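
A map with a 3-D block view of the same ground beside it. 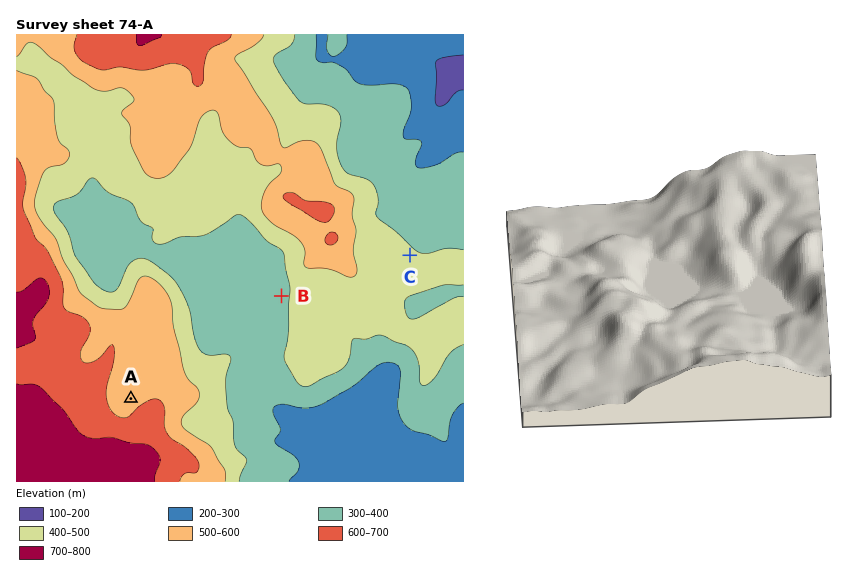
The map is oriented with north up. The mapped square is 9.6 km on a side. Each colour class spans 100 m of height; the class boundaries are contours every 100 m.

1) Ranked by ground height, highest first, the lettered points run A C B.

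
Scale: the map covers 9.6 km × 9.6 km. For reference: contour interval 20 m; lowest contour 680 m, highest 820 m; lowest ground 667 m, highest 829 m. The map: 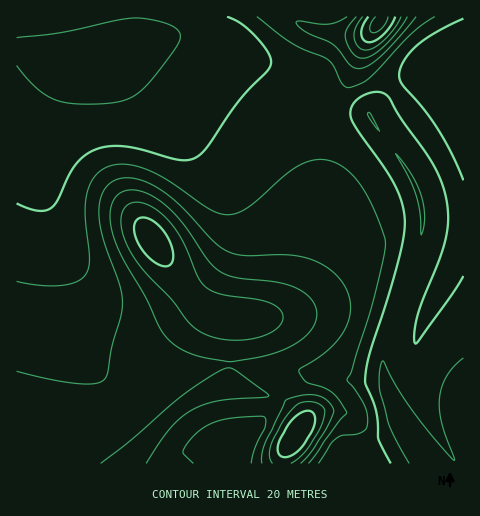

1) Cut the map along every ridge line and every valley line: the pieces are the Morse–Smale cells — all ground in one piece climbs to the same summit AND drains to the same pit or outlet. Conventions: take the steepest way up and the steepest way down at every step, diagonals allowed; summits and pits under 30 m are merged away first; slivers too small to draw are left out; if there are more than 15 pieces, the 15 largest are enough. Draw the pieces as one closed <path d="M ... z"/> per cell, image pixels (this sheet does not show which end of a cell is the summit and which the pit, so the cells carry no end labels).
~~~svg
<path d="M188 37l-52 0-55 15-7 7-16 26-15 37-5 28 1 30 6 28 14 47 9 64 16 36 24 30 2 6-3 14-27 53 0 6 43-1-17-23-1-8 17-32 25-35 41-43 15-10 24 6 35 0 14-4 15-16 9-17 8-24 10-46 16-102-12-7-21-23-6-3-26-10-44-21z"/><path d="M337 108l-4 3-18 118-15 52-9 17-12 13-17 7-35 0-24-6-15 10-41 43-25 35-17 32 1 8 18 24 117 0 10-31 25-28 7-13 19-17 12-2 36 7 35 1-1-28 2-13 32-92 5-27-1-13-12-33-40-60z"/><path d="M463 16l-172 1 4 5 10 4 21 6 37 3 9-3-12 20-8 22-18 34 36 7 40 60 11 27 2 18-2 18-33 92-4 23 0 25 11 38 28 48 41-1z"/><path d="M25 49l-9 0 0 414 62 1 29-59 3-14-2-6-24-30-16-36-9-64-17-61-4-44 5-28 8-23 16-30 7-10 8-7-40 0z"/><path d="M291 16l-274 0-1 32 26 4 32 0 62-15 52 0 16 2 21 6 44 21 29 11 24 25 12 6 18-34 8-22 12-20-9 3-37-3-21-6-10-4z"/><path d="M314 373l-7 0-12 7-12 12-7 13-25 28-9 21 0 10 180-1-27-47-12-36-33 0z"/>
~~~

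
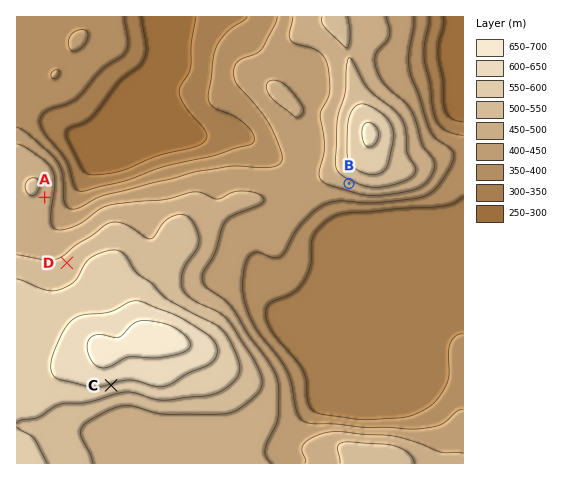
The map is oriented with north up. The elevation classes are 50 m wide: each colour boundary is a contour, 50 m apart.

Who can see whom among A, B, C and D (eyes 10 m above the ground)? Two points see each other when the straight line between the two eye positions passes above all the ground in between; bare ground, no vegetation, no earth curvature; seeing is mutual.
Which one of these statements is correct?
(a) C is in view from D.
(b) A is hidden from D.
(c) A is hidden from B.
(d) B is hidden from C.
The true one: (d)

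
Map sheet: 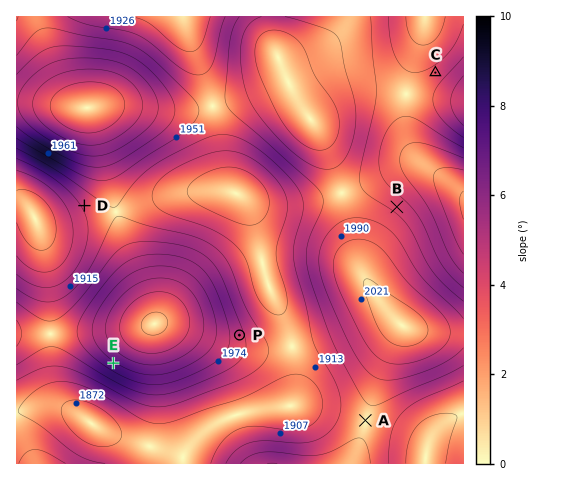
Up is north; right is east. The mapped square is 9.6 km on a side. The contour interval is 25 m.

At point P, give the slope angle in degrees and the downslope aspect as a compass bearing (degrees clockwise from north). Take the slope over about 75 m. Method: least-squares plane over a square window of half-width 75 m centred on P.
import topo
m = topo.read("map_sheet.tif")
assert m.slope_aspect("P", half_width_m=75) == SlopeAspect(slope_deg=5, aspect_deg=78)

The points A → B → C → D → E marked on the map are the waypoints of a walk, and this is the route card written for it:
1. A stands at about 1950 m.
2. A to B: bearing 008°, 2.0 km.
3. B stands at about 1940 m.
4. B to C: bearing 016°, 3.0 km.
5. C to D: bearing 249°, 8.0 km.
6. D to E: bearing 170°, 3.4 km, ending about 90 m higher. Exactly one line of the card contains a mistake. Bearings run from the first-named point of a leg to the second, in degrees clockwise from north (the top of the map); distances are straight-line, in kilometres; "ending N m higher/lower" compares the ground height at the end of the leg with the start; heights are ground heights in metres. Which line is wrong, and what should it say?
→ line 2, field distance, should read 4.6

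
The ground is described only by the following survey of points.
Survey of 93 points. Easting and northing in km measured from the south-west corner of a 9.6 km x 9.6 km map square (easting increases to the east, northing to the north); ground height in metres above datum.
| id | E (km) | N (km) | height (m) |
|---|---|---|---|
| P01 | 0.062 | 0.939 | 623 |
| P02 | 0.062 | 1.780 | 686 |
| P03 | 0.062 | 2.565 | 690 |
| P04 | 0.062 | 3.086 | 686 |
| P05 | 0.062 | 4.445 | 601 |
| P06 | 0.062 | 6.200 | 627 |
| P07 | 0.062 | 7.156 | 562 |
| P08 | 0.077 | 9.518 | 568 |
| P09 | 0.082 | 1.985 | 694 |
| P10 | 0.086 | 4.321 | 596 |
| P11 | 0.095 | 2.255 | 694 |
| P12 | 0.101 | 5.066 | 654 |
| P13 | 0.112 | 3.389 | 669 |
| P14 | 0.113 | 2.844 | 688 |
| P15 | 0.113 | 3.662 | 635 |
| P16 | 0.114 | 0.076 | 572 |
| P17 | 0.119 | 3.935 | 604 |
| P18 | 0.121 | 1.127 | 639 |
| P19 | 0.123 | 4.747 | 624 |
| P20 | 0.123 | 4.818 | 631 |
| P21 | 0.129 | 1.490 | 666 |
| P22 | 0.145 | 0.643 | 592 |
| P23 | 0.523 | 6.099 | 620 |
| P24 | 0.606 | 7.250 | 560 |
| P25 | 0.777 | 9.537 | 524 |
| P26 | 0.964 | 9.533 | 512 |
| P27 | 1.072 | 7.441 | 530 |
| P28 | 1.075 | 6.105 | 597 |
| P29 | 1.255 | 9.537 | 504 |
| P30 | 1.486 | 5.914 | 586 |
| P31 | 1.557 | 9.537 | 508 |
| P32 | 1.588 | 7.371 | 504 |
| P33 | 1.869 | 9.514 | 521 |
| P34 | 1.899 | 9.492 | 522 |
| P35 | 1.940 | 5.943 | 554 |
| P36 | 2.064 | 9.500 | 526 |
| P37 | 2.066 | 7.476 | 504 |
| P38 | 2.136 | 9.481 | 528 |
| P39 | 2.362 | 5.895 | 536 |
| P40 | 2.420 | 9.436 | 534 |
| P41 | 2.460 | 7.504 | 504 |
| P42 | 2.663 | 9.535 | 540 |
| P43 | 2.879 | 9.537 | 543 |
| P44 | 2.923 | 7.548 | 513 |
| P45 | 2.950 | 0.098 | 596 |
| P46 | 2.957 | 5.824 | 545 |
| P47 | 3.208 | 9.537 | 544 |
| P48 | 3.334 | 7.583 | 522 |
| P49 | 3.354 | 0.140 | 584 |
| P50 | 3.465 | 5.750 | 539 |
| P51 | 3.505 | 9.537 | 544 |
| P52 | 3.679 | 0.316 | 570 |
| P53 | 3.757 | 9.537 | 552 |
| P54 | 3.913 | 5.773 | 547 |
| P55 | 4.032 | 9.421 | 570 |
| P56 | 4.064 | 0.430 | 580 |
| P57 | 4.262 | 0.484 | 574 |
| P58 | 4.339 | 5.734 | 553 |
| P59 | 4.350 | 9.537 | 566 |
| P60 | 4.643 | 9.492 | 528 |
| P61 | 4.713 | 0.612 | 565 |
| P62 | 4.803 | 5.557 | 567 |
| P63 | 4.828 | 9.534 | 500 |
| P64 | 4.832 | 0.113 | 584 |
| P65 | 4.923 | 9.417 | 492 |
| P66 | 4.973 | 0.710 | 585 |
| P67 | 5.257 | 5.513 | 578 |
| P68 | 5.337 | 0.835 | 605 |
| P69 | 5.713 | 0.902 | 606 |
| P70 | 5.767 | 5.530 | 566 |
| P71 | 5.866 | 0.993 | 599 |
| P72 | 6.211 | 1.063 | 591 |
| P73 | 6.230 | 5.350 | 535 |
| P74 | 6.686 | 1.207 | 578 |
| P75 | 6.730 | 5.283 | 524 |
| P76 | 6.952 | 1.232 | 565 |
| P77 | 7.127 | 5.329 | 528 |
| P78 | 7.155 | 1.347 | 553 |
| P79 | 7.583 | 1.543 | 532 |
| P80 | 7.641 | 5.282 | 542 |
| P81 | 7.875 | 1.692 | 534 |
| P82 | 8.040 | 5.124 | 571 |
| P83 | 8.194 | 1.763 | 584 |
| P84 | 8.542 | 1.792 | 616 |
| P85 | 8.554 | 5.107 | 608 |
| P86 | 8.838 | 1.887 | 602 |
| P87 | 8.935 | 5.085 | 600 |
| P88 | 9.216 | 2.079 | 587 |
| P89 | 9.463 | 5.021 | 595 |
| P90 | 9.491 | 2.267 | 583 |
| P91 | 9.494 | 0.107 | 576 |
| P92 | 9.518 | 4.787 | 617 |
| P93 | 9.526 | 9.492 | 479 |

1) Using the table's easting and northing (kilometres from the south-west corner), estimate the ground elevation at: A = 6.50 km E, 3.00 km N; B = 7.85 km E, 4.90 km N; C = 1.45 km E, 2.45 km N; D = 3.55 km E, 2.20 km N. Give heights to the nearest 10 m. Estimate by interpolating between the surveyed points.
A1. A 530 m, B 570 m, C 620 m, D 530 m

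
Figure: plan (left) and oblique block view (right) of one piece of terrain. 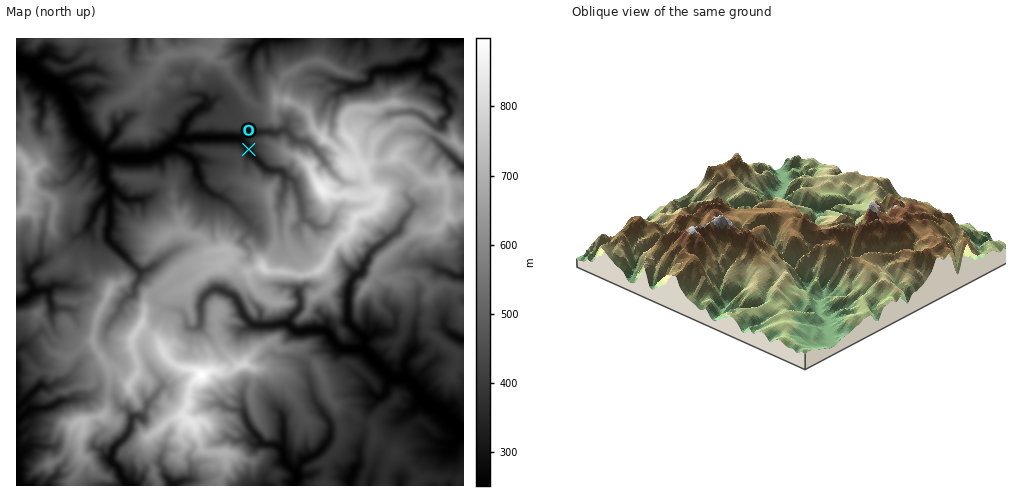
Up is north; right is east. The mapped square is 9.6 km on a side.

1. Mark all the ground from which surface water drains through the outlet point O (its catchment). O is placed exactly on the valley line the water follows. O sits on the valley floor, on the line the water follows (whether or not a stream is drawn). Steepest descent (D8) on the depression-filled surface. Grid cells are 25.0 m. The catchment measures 4.082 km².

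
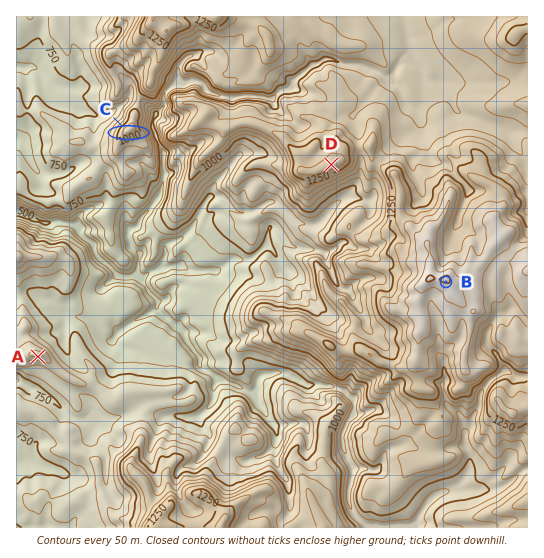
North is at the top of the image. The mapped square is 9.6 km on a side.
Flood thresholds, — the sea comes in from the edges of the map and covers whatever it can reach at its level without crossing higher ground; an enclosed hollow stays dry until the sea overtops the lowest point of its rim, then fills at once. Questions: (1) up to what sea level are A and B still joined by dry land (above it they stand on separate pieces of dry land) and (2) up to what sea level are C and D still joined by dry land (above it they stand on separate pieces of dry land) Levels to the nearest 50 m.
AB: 800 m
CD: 950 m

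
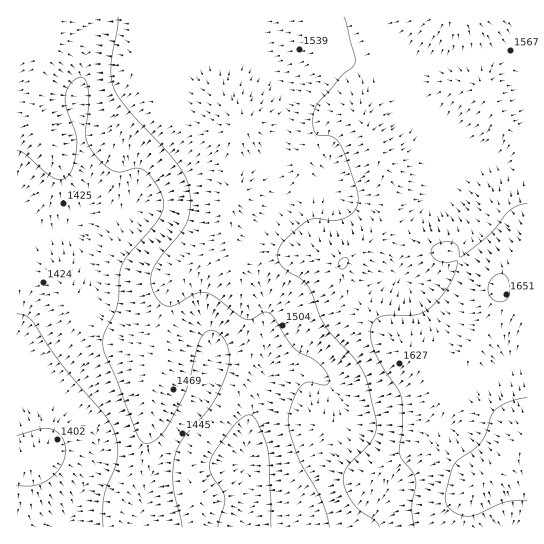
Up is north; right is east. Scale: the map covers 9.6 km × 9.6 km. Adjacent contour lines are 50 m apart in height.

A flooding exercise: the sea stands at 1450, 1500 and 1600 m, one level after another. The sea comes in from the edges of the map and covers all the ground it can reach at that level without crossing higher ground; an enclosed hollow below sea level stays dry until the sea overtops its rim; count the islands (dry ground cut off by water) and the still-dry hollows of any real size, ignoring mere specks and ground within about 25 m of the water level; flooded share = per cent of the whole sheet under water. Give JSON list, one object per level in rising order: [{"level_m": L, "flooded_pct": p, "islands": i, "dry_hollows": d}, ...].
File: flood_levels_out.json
[{"level_m": 1450, "flooded_pct": 21, "islands": 0, "dry_hollows": 0}, {"level_m": 1500, "flooded_pct": 39, "islands": 0, "dry_hollows": 0}, {"level_m": 1600, "flooded_pct": 87, "islands": 0, "dry_hollows": 0}]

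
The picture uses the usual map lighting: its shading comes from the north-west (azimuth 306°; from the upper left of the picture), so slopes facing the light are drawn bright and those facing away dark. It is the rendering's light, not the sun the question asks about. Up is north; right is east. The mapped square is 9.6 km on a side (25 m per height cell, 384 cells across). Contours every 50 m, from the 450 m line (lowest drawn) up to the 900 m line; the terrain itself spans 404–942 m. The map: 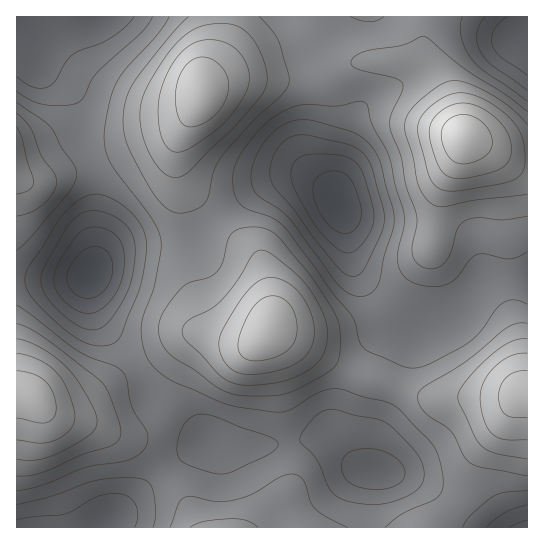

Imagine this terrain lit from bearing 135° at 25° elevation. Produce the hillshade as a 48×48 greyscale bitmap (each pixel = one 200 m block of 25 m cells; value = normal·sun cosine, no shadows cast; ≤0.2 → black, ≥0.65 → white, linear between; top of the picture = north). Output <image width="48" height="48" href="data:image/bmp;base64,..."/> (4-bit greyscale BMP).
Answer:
<image width="48" height="48" href="data:image/bmp;base64,Qk32BAAAAAAAAHYAAAAoAAAAMAAAADAAAAABAAQAAAAAAIAEAAATCwAAEwsAABAAAAAAAAAAAAAAABEREQAiIiIAMzMzAERERABVVVUAZmZmAHd3dwCIiIgAmZmZAKqqqgC7u7sAzMzMAN3d3QDu7u4A////ALqpqqmGVERERERGd3d3dmZlRERniavNzMu6qrqXZUREVERFZ3d3dmVVQzRWeJu8zMzLu7u5hlVVZVRFVniIh2VEMiJFaJqrvMzMy7y6mGVVZmVEVWeJmHZUMyI1Z4mqq8zd3My7qYdmZmZVRFZ4mYdmVENEZ4mqqrzd3cy7uph2ZmZlVEVomZmIdlVVZ4mqqqvN3cy7u6mIdmZmZVVniaqZiHZlZniaqqq83cy7uqqZh3Z3d2Z3iZmZmHd2ZmeaqpqszMu6qZmqmHd4iIiIiJmZiHd3dmaJqpmru7qqmIiaqYiJmZqqmYmZiHeIdlV4mpmauqmZmIiaqpmaqqu7qZmZmHd4h1VnmYiaqpmZmIeJmZqru7vMupmamHZndlRWeHeJmZiZmYiJmZq8zMzdy5mZmHVVZURFZ2d4mIiJmYiIiImszM3dy6iIh2VERDM0VmZnh3Z3iIiIiHibzN3d3Kh3d2QzMiETRVVmZmVWd3eIh2Z5vM3d3Kh2ZmVDMhABM1VWZVRFVmZ4h2VnmrzM3Ll3Z2ZUMxABI1VWZVRERVVndlRFeaq8zLqHd3dlVDERIlVmZVQzNERWZlQ0Z5qru7qYiIh2ZUMiM2ZmZUMiIzRFVUMjRomqqpmIiIiHdmVDRHd3dkIREjNEVUMiNXiZmYd3eImYh3ZVVYiIdkIQASNFVUMiNGeJmHZVZ4mZmIdmZpmqmGMQASRVVUMiJFZ4mHVEV4mqqod2d6vMuoUxASRWZlQzNFZ4iHVERnmruph3iLzd3KdSESRWZlVERWd4iHUzNGibu6mImcze7bl0IiRWdmVVVneIh2QyI0aKu6mZmrze7cqGQzRnd2VVVniIh1QhESR5q6mZmrze7cqXVEV4iHZUVniIh1MhABNoqqmJmbze7cqYdlaImIdlRWeIh2QhESNoqqmZmbve7suYdmeJmYh2VWeJmGUyIjRpq7qpqrvO7cuYd3eJmZmHZmeZmHVDM0V5vMu7qqq83bqYd2eJqpmZh4iaqYZDM0VpvNzMu6mau6mHdmeaqqqqqZmqqoZDIzRXq83My6mImZh3Zmeau7u7uqqqupdTMzNGiszMy6mIiId2ZmeazMzMy7qqu6hlQzM1ebu7y7qYh3ZmZmaKzd3d3Muqq6l2VEM0aKqru6qYh3ZVVVZ5ve7u7dy6qqmGVUMzV4maqoiId2VURVVorO7/7ty6qql2VDIiNXiIiWZmZmVEREVXm97u7u3Lqpl2QyEQE1Znd1VVVmVDM0RGebze7ty6qpmGUyEAAjRVZlVEVWVDIzNFaKvM3MuqmamYZUMREjRFVlVURVVDIiIkV5qru7qZiZmZh2VDI0RFVmZURVVDIRESRoiaqqmIeImZmIdlVVVVZ3dlRFRDIQABNXeJmZmHd3d3iId2Z3dmZ3dlVUQzIQAAJGd4mZiId2ZmZnd3eJmHd3d2ZVQyIhAAE0Z3iIiIh2ZVVWd4iaqpiIh3d2VDIhEAEkVniId3h3ZlVWZ4mrzLqZiIiHZDIiEREjRWd3d3d3dlVVZ4mrzMug=="/>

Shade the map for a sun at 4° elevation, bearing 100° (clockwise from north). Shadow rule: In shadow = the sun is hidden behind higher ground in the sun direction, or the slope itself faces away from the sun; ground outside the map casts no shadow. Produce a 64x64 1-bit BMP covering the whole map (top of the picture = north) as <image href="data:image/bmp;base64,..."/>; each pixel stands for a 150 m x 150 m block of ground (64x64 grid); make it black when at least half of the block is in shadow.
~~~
<image width="64" height="64" href="data:image/bmp;base64,Qk0+AgAAAAAAAD4AAAAoAAAAQAAAAEAAAAABAAEAAAAAAAACAAATCwAAEwsAAAIAAAAAAAAA////AAAAAAAAH/4AAAeAAAB//AAAB8AAAP/4AAAP4AAAf/AAAA/wAAAf8AAAH/wAAAHAAAAf/AAAAAAHAD/+AAAAAAEAP/4AAAAAAAA//wAAAAAAAB//wAAAAAAAH//gAAAAAAAf//AAAAAAAB//8AAAAAAAP//wAAAAAAA///gAAAAAAD//+AAAAAAAH//4AAABwAAP//wAAAfgAAf//AAAH+AAD//8AAH/8AAP//wAB//wAB///gA///gAH//+AP//+AAP//4D///8AAf//gf///wAAP/8D////gAAH/wf///+AAAA8B////4AAAAAP////gAcAAA////+AD4AAD////4Af4AAH////AD/wAAP///8Af/gAAf/4/gD/+AAA//h+Af/4AAD/+DwB//gAAH/4AAP/+AAAf/gAB//8AAA/8AAH//wAAB/wAA///AAAH/AAD//8AAAP8AAf//4AAA/wAB///gAAH/AAP///AAAf8AB///8AAD/4AH///4AAf/gAf///gAD/+AB///+AAf/8AH///4AD//wAf///gAf//gB///+AD///AD///8A///8AH///gD///wAP//+AP///AAH//wA///8AAAAMAD///wAAAAAAP///AAAAAAA///+AAAAAAD///4AAAAAAP///gAAAAAA////AAABAAD///8AAAOAAA=="/>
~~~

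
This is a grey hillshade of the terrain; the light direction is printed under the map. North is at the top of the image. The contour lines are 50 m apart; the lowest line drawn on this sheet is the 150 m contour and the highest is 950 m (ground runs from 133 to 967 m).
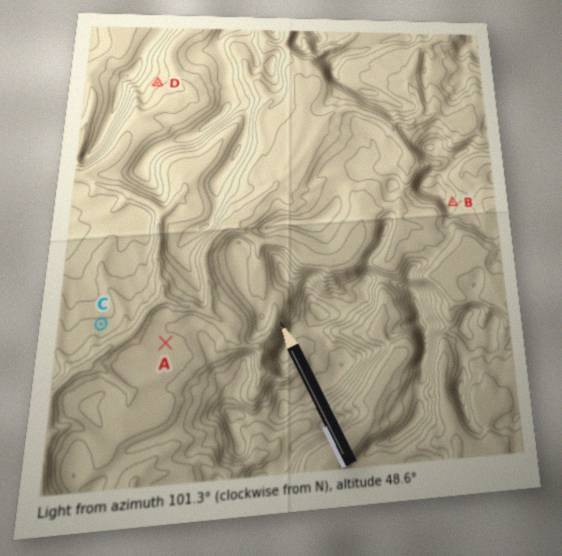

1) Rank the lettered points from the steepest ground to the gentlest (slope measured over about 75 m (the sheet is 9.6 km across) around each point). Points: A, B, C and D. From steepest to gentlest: B D C A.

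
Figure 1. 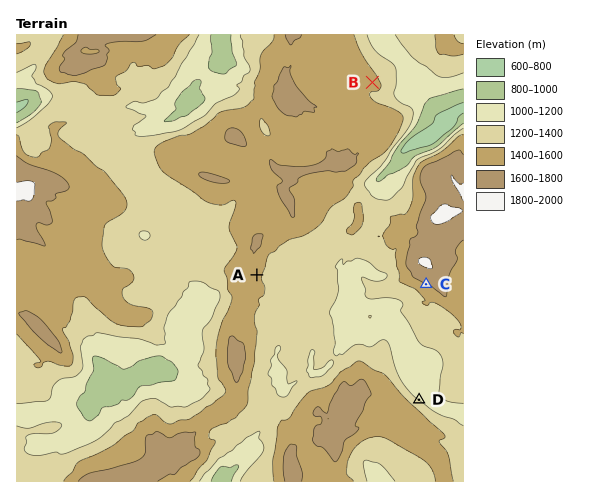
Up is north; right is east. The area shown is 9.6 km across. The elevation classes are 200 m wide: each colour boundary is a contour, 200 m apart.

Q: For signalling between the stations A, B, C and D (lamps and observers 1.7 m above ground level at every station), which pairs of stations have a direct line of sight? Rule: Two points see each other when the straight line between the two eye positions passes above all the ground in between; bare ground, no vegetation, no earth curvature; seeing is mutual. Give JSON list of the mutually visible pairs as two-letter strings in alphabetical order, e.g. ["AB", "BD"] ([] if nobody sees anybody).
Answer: ["AC", "CD"]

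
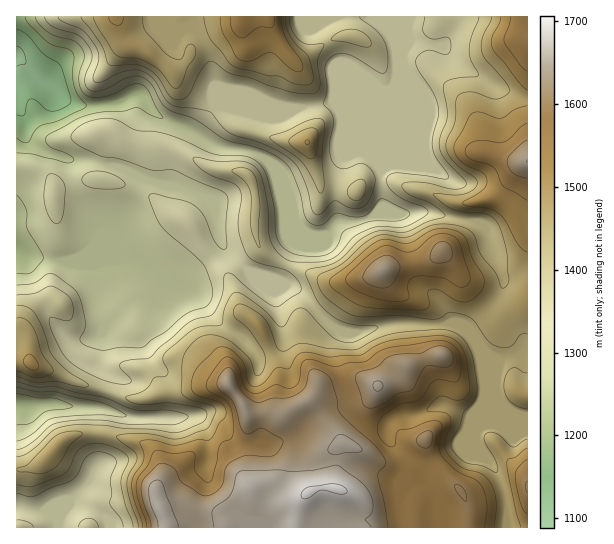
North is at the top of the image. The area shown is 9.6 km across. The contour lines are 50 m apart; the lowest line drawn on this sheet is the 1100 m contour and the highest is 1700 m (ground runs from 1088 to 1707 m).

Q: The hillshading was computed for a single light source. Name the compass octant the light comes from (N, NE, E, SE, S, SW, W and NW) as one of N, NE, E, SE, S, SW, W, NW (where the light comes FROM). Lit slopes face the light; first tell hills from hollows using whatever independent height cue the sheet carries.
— NW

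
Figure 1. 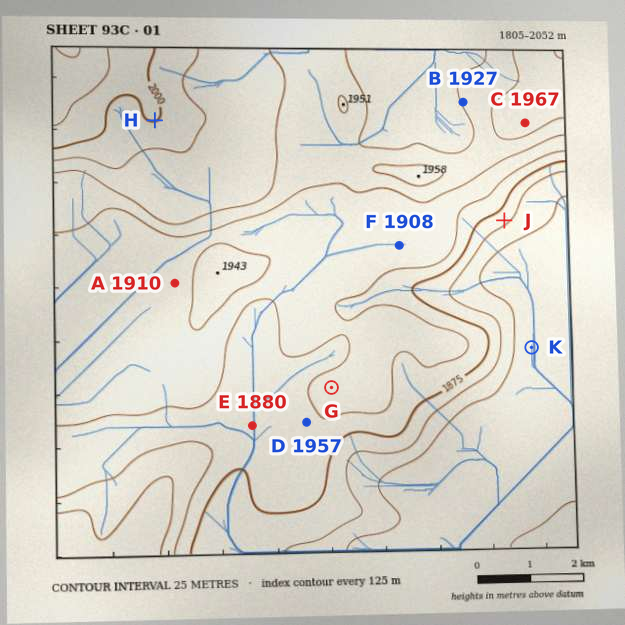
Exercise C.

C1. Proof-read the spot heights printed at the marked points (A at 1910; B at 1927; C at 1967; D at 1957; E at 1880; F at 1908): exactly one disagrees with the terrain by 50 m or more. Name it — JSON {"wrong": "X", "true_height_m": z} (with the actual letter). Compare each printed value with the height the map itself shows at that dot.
{"wrong": "D", "true_height_m": 1894}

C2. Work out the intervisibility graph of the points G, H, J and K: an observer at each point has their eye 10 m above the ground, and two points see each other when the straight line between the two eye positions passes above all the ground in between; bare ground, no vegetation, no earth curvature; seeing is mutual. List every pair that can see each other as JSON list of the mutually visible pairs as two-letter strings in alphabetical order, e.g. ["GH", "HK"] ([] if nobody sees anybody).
["GH", "JK"]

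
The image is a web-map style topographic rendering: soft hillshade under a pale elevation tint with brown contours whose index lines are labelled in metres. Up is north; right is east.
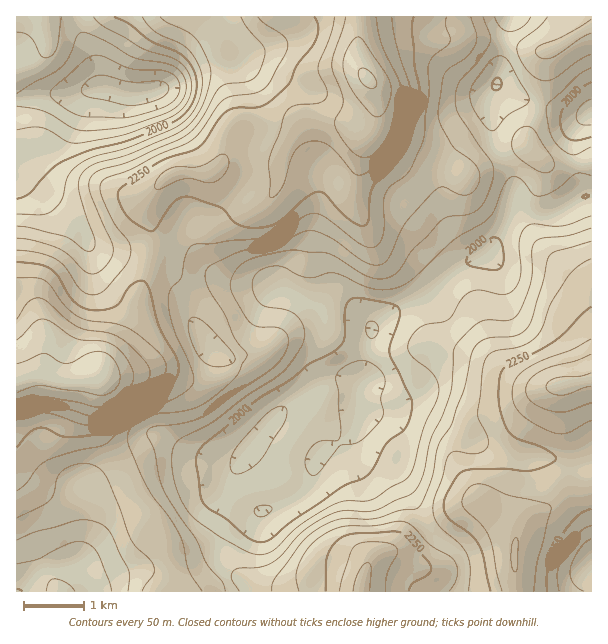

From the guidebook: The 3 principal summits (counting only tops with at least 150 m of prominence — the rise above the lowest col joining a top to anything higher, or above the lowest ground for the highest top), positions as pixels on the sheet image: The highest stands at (99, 372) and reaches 2491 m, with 710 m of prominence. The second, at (368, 78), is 2460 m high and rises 219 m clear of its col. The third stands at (563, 386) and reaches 2412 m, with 313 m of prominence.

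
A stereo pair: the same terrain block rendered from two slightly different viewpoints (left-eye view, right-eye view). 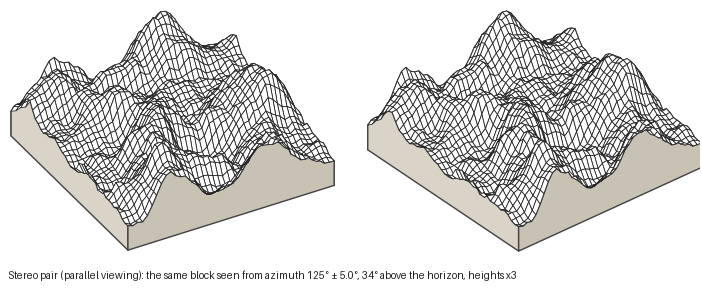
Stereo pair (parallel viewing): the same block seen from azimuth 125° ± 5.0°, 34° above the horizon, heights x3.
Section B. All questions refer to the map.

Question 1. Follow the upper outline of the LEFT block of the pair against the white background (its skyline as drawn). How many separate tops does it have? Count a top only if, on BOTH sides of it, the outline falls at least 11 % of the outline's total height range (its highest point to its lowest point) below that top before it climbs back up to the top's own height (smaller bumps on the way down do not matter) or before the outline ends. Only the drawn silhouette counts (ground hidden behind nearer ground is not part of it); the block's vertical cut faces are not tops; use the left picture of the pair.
2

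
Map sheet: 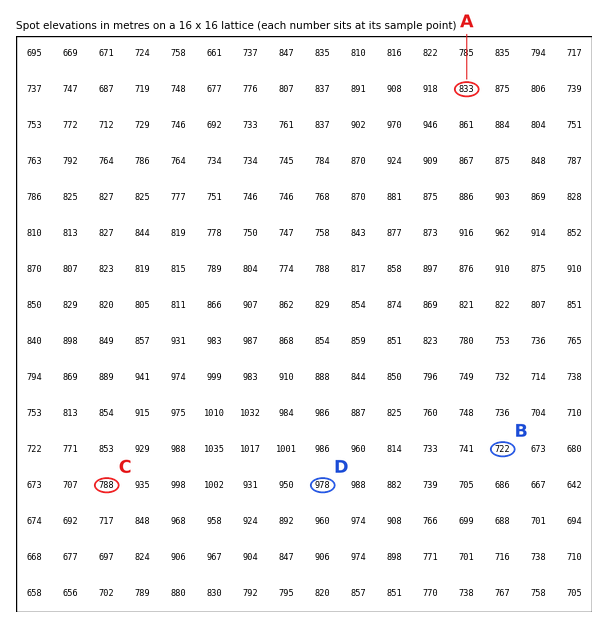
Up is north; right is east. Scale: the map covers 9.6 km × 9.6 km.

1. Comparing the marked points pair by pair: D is above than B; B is below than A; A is above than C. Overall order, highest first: D A C B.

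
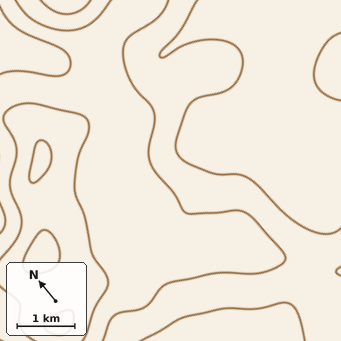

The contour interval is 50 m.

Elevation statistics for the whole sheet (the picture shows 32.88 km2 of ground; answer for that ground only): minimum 760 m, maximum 970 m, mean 840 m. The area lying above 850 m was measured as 14.6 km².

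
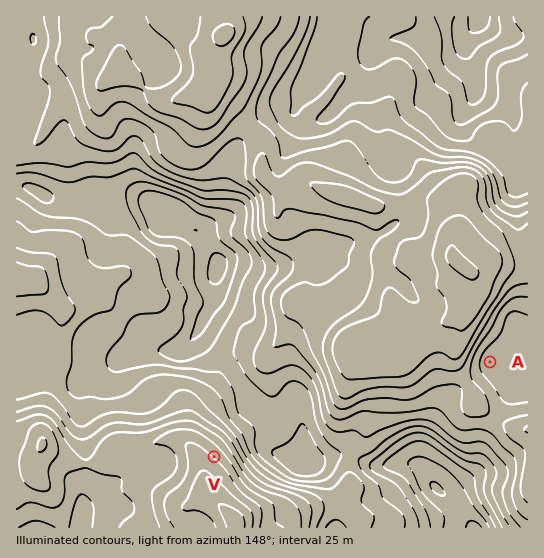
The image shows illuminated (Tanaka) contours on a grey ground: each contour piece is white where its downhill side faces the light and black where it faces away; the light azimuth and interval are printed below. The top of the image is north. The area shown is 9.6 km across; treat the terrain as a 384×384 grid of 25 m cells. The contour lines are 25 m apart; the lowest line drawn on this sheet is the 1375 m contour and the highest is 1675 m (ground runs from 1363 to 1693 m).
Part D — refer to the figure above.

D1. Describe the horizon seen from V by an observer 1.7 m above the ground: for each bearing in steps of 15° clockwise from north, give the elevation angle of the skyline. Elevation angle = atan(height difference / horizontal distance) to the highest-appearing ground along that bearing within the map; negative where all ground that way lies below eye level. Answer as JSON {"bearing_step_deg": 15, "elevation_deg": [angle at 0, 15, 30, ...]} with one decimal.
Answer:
{"bearing_step_deg": 15, "elevation_deg": [7.1, 8.3, 9.5, 10.1, 10.4, 10.6, 9.5, 7.0, 4.0, 1.1, -0.8, -2.7, -1.1, -0.6, -0.1, 1.3, 1.5, 2.0, 2.2, 2.3, 3.4, 4.0, 4.3, 5.5]}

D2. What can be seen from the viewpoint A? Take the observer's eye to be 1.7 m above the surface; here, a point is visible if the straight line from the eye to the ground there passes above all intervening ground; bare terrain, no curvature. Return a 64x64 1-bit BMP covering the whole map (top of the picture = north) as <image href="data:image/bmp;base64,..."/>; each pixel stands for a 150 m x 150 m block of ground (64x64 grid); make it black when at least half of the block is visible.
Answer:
<image width="64" height="64" href="data:image/bmp;base64,Qk0+AgAAAAAAAD4AAAAoAAAAQAAAAEAAAAABAAEAAAAAAAACAAATCwAAEwsAAAIAAAAAAAAA////AAAAAAAAAAAAAAAAfAAAAAAAAADwAAAAAAAAAOAAAAAAAAABwAAAAAAAAAOAAAAAAAAAB4AAAAAAAAAPwAAAAAAHAB/8AAAAAAeAH/4AAAAAB+A//gAAAAAP4H/4AAAAAA/x//AAAAAAD///4AAAAAAPv/8AAAAAAA+f/gAAAAAAD5/+AAAAAAAfn/4AAAAAAB//GA4AAAAIH/AADgAAAAgfwAAfAAAAnD+AAB8AAAf8P4AAHwAAB/4/gAAOAAAD/7+AAAQAAAH//8AABAAAAf//4AAEAAAA//n4AAAAAAB/+fgAAAAAAH//+AAAAAAAf//8AAAAAAB///wAAAAAAH///gAAAAAAf//+AAAAAAA///4AAAAAAD+//wAAAAAA/wf/AAAAAAH+AD/AAAAAAf4AA+AAAAAA/gAB4AAAAAAeAADgDwAAAA4AAOAfAAAABgAD8B8AAAAEAB/4HwAAAAgB//w4AAAAGAf///wAAAAYf////AAAABx////8AAAADD///+AAAAAMP///wgAAAAR////CAAAAAH///+IAAAAAMf/5/gAAAAAQ/nj8AAAAABB+GPgAAAAAGD4YYAAAAAAMHgwAAAAAAAQeDwAAAAAABh4fgAAAAAAGHjOPAAAAAAIH4984AAAAAgfB/zgAAAACAAD+OAAAAAAAAHA4AAAAAAAAYA=="/>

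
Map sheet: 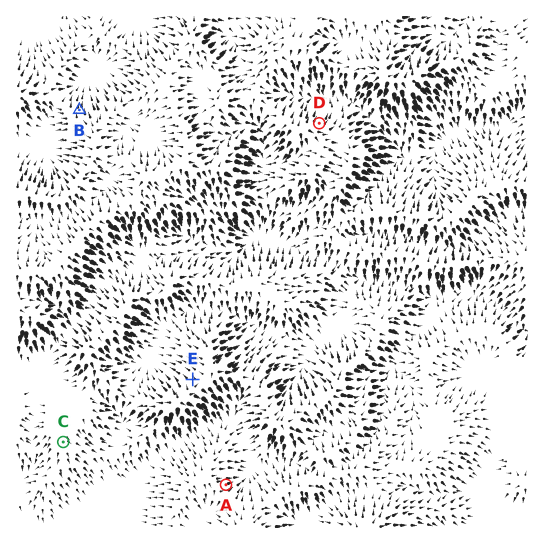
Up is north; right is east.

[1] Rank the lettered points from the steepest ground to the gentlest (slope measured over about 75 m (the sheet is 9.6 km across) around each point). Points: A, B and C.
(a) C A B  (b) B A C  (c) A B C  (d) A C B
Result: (b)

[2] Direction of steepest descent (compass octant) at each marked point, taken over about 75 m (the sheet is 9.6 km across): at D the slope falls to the NE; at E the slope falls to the NW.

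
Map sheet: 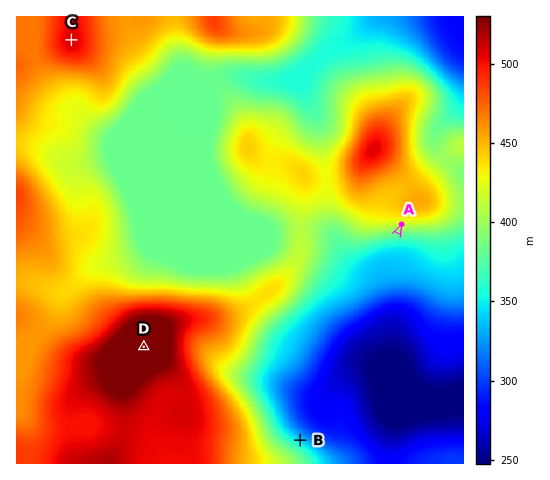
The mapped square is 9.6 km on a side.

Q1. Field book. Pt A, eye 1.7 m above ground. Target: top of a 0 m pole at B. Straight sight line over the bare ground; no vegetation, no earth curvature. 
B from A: visible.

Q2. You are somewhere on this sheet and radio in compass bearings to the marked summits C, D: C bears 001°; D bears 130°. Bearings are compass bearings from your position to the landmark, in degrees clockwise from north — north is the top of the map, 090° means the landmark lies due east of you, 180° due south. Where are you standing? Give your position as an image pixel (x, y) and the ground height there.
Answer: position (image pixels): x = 67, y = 283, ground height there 440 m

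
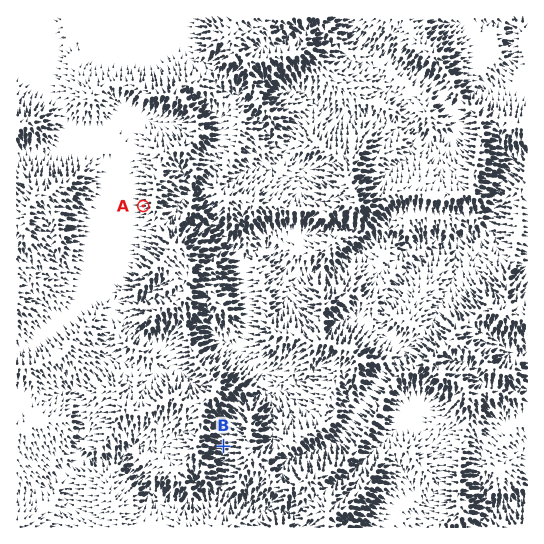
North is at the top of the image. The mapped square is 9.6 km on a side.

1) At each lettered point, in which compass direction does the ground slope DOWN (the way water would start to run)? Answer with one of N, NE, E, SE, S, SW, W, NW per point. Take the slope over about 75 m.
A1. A W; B W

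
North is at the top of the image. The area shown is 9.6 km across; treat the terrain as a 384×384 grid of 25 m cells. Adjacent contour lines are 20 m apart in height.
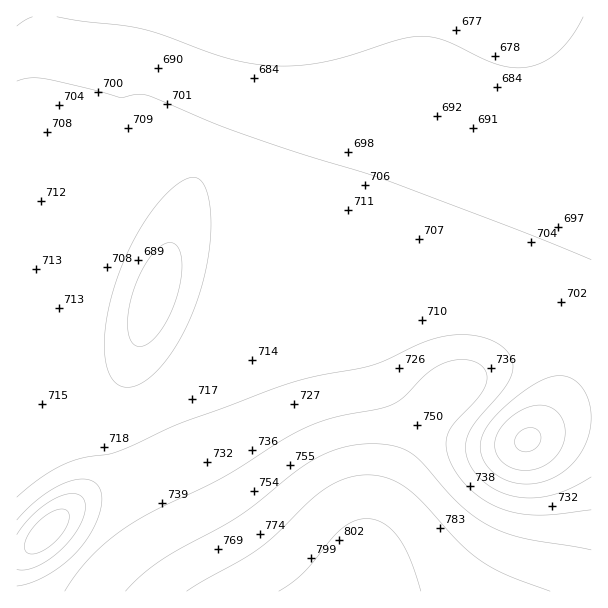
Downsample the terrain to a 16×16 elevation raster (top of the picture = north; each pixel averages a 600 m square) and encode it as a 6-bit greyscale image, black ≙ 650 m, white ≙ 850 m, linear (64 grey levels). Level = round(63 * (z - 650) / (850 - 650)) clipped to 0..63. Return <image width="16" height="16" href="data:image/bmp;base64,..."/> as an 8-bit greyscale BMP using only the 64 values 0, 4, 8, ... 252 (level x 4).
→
<image width="16" height="16" href="data:image/bmp;base64,Qk02BQAAAAAAADYEAAAoAAAAEAAAABAAAAABAAgAAAAAAAABAAATCwAAEwsAAAABAAAAAAAAAAAAAAEBAQACAgIAAwMDAAQEBAAFBQUABgYGAAcHBwAICAgACQkJAAoKCgALCwsADAwMAA0NDQAODg4ADw8PABAQEAAREREAEhISABMTEwAUFBQAFRUVABYWFgAXFxcAGBgYABkZGQAaGhoAGxsbABwcHAAdHR0AHh4eAB8fHwAgICAAISEhACIiIgAjIyMAJCQkACUlJQAmJiYAJycnACgoKAApKSkAKioqACsrKwAsLCwALS0tAC4uLgAvLy8AMDAwADExMQAyMjIAMzMzADQ0NAA1NTUANjY2ADc3NwA4ODgAOTk5ADo6OgA7OzsAPDw8AD09PQA+Pj4APz8/AEBAQABBQUEAQkJCAENDQwBEREQARUVFAEZGRgBHR0cASEhIAElJSQBKSkoAS0tLAExMTABNTU0ATk5OAE9PTwBQUFAAUVFRAFJSUgBTU1MAVFRUAFVVVQBWVlYAV1dXAFhYWABZWVkAWlpaAFtbWwBcXFwAXV1dAF5eXgBfX18AYGBgAGFhYQBiYmIAY2NjAGRkZABlZWUAZmZmAGdnZwBoaGgAaWlpAGpqagBra2sAbGxsAG1tbQBubm4Ab29vAHBwcABxcXEAcnJyAHNzcwB0dHQAdXV1AHZ2dgB3d3cAeHh4AHl5eQB6enoAe3t7AHx8fAB9fX0Afn5+AH9/fwCAgIAAgYGBAIKCggCDg4MAhISEAIWFhQCGhoYAh4eHAIiIiACJiYkAioqKAIuLiwCMjIwAjY2NAI6OjgCPj48AkJCQAJGRkQCSkpIAk5OTAJSUlACVlZUAlpaWAJeXlwCYmJgAmZmZAJqamgCbm5sAnJycAJ2dnQCenp4An5+fAKCgoAChoaEAoqKiAKOjowCkpKQApaWlAKampgCnp6cAqKioAKmpqQCqqqoAq6urAKysrACtra0Arq6uAK+vrwCwsLAAsbGxALKysgCzs7MAtLS0ALW1tQC2trYAt7e3ALi4uAC5ubkAurq6ALu7uwC8vLwAvb29AL6+vgC/v78AwMDAAMHBwQDCwsIAw8PDAMTExADFxcUAxsbGAMfHxwDIyMgAycnJAMrKygDLy8sAzMzMAM3NzQDOzs4Az8/PANDQ0ADR0dEA0tLSANPT0wDU1NQA1dXVANbW1gDX19cA2NjYANnZ2QDa2toA29vbANzc3ADd3d0A3t7eAN/f3wDg4OAA4eHhAOLi4gDj4+MA5OTkAOXl5QDm5uYA5+fnAOjo6ADp6ekA6urqAOvr6wDs7OwA7e3tAO7u7gDv7+8A8PDwAPHx8QDy8vIA8/PzAPT09AD19fUA9vb2APf39wD4+PgA+fn5APr6+gD7+/sA/Pz8AP39/QD+/v4A////AIB0fIyYpKy4wMTEuKyknJikjHB8hJCcqLjAvLCckIiEdJBwbHR8iJiotLCghGhgaFhgYGBkbHSElJyYiGAwJERUVFBUWFxkbHiAgHxgKBQwUFBIRFBUWFxgZGx8eFQ0OFBQQDBEUFBQVFRYaGxcSERQUDwgNExMTExMTFBQTEREUFBEICRESEhISERERERETFBQSDQoQEhISEREREhMSEBQTExANEBISEhMTEhEPDw8TExMSEBETFBMREA8PDg4OExISEhMTEQ8PDw4ODg0NDREREBIQDg0NDQ0NDQwMDAwPDw4NDAsKCgoLCwsLCgoLCwsLCgkHBgYHCAkJCAcHCQ="/>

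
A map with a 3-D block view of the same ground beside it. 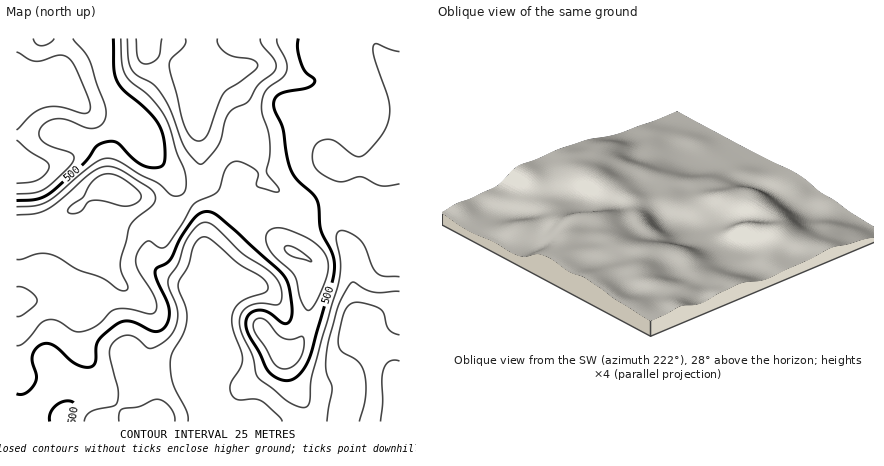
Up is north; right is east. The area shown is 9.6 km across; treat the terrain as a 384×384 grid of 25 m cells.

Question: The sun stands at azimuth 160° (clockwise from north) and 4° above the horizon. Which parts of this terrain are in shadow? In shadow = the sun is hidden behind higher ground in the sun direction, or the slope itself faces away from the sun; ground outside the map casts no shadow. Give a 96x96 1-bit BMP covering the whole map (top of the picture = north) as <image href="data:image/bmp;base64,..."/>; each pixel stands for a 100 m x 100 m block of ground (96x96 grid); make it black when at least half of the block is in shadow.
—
<image width="96" height="96" href="data:image/bmp;base64,Qk2+BAAAAAAAAD4AAAAoAAAAYAAAAGAAAAABAAEAAAAAAIAEAAATCwAAEwsAAAIAAAAAAAAA////AAAAAAAAAAAAAAAAAAAAAAAAAAAAAAAAAAAAAAAAAAAAAAAAAAAAAAAAAAAAAAAAAAAAAAAAAAAAAAAAAAAAAAAAAAAAAAAAAAAAAAAAAAAAAAAAAAAAAAAAAAAAAAAAAAAAAAAAAAAAAAAAAAAAAAAAAAAAAAAAAAAAAAAAAAAAAAAAAAAAAAAAAAAAAAAAAAAAAAAAAAAAAAAAAAAAAAAAAAAAAAAAAAAAAAAAAAAAAAAAAAAAAAAAAAAAAAAAAAAAAAAAAAAAAAAAAAAAAAAAAAAAAAAAAAAAAAAAAAAAAAAAAAAAAAAAAAAAAAAAAAAAAAAAAAAAAAAAAAAAAAAAAAAAAAAAAAAAAAAAAAAAAAAAAAAAAAAAAAAAAAAAAAAAAAAAAAAAAAAAAAAAAAAAAAAAAAAA+AAAAAAAAAAAAAAB/gAAAAAAAAAAAAAB/wAAAAAAAAAAAAAD/4AAAAAAAAAAAAAD/4AAAAAAAAAAAAAD/wAAAAAAAAAAAAAD/wAAAAAAAAAAAAAD/gAAAAAAAAAAAAAD/AAAAAAAAAAAAAAD+AAAAAAAAAAAAAAD8AAAAAAAAAAAAAAD4AAAAAAAAAAAAAAAAAAAAAAAAAAAAAAAAAAAAAAAAAAAAAAAAAAAAAAAAAAAAAAAAAAAAAAAAAAAAAAAAAAAAAAAAAAAAAAAAAAAAAAAAAAAAAAAAAAAAAAAAAAAAAAAAAAAAAAAAAAAAAAAAAAAAAAAAAAAAAAAAAAAAAAAAAAAAAAAAAAAAAAAAAAAAAAAAAAAAAAAAAAAAAAAAAAAAAAAAAAAAAAAAAAAAAD8AAAAAAAAAAAAAAD/gAAAAAAAAAAAAAD/4AAAAAAAAAAAAAD/+AAAAAAAAAAAAAD//AAAAAAAAAAAAAD//gAAAAAAAAAAAAD//wAAAAAAAAAAAAD//4AAgAAAAAAAAAD//8AH4AAAAAAAAAD///g/4AAAAAAAAAD/////4AAAAAAAAAD/////wAAAAAAAAAD/////gAAAAAAAAAD/////gAAAAAAAAAD////+AAAAAAAAAAD////8AAAAAAAAAAAf///wAAAAAAAAAAAAf//AAAAAAAAAAAAAB/+AAAAAAAAAAAAAA/8AAAAAAAAAAAAAAf4AAAAAAAAAAAAAAf4AAAAAAAAAAAAAAfwAAAAAAAAAAAAAAfwAAAAAAAAAAAAB//gAAAAAAAAAAAAD//gAAAAAAAAAAAAD//AAAAAAAAAAAAAB++AAAAAAAAAAAAAB88AAAAAAAAAAAAAAwwAAAAAAAAAAAAAAAAAAAAAAAAAAAAAAAAAAAAAAAAAAAAAAAAAAAAAAAAAAAAAAAAAAAAAAAAAAAAAAAAAAAAAAAAAAAAAAAAAAAAAAAAAAAAAAAAAAAAAAAAAAAAAAAAAAAAAAAAAAAAAAAAAAAAAAAAAAAAAAAAAAAAAAAAAAAAAAAAAAAAAAAAAAAAAAAAAAAAAAAAAAAAAAAAAAAAAAAAAAAAAAAAAAAAAAAAAAAAAAAAAAAAAAAAAAAAA="/>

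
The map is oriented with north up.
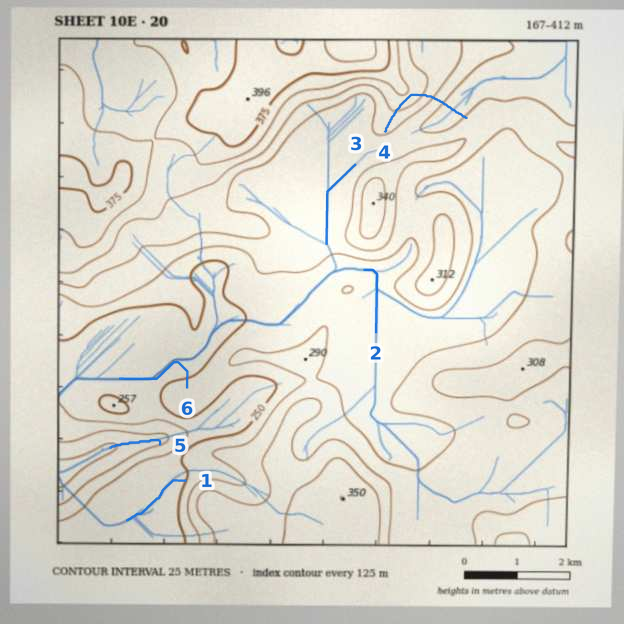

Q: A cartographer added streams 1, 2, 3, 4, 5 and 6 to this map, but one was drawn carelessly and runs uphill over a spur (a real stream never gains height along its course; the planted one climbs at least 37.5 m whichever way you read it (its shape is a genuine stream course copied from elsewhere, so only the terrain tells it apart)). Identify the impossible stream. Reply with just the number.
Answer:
4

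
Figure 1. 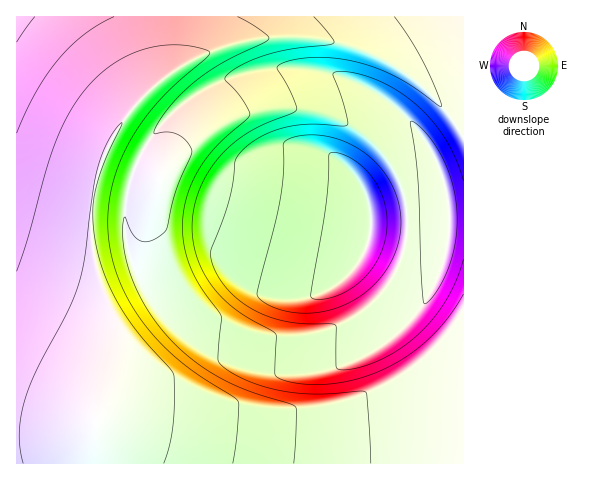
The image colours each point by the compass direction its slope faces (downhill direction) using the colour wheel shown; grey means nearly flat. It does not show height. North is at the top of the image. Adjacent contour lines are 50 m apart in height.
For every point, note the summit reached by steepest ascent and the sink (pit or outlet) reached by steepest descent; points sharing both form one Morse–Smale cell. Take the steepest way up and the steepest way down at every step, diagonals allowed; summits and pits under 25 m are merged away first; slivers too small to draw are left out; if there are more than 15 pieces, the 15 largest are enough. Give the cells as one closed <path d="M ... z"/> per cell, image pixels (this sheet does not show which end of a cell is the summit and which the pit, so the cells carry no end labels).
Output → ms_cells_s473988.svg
<path d="M463 16l-287 1-1 52-34 29-23 31-17 33-8 32-2 41 3 27 6 22 16 39-2 26-18 72-4 6-16 5-33 4-26 0 0 28 447-1z"/><path d="M175 16l-159 1 1 419 26 0 33-4 16-5 4-6 18-72 2-26-16-39-6-22-3-27 2-41 8-32 17-33 23-31 34-29z"/>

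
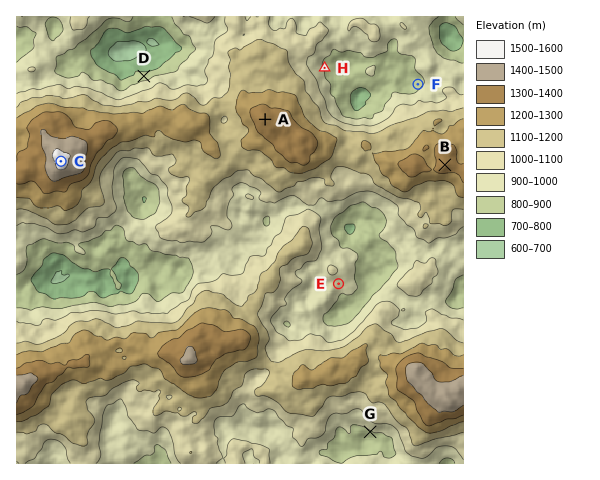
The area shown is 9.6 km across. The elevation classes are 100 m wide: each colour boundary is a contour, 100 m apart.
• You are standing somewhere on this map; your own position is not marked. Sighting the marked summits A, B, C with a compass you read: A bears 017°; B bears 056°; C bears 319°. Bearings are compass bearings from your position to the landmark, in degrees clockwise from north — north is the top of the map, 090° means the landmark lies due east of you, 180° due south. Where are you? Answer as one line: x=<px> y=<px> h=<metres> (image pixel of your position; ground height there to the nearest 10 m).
x=203 y=326 h=1320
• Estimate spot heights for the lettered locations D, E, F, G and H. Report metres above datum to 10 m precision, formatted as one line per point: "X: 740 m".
D: 850 m
E: 940 m
F: 860 m
G: 890 m
H: 890 m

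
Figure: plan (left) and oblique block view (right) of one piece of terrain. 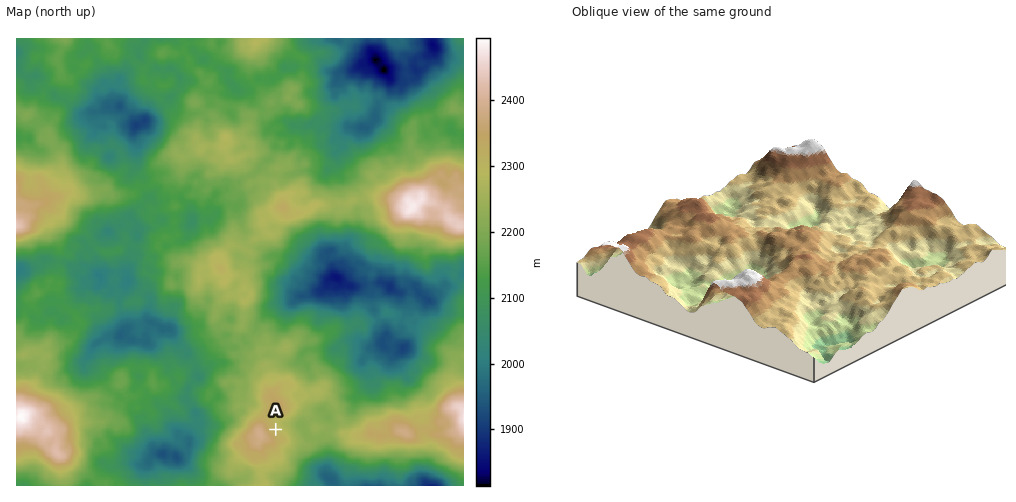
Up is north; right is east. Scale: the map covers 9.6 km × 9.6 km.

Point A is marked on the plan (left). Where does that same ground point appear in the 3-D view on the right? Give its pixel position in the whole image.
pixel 691 212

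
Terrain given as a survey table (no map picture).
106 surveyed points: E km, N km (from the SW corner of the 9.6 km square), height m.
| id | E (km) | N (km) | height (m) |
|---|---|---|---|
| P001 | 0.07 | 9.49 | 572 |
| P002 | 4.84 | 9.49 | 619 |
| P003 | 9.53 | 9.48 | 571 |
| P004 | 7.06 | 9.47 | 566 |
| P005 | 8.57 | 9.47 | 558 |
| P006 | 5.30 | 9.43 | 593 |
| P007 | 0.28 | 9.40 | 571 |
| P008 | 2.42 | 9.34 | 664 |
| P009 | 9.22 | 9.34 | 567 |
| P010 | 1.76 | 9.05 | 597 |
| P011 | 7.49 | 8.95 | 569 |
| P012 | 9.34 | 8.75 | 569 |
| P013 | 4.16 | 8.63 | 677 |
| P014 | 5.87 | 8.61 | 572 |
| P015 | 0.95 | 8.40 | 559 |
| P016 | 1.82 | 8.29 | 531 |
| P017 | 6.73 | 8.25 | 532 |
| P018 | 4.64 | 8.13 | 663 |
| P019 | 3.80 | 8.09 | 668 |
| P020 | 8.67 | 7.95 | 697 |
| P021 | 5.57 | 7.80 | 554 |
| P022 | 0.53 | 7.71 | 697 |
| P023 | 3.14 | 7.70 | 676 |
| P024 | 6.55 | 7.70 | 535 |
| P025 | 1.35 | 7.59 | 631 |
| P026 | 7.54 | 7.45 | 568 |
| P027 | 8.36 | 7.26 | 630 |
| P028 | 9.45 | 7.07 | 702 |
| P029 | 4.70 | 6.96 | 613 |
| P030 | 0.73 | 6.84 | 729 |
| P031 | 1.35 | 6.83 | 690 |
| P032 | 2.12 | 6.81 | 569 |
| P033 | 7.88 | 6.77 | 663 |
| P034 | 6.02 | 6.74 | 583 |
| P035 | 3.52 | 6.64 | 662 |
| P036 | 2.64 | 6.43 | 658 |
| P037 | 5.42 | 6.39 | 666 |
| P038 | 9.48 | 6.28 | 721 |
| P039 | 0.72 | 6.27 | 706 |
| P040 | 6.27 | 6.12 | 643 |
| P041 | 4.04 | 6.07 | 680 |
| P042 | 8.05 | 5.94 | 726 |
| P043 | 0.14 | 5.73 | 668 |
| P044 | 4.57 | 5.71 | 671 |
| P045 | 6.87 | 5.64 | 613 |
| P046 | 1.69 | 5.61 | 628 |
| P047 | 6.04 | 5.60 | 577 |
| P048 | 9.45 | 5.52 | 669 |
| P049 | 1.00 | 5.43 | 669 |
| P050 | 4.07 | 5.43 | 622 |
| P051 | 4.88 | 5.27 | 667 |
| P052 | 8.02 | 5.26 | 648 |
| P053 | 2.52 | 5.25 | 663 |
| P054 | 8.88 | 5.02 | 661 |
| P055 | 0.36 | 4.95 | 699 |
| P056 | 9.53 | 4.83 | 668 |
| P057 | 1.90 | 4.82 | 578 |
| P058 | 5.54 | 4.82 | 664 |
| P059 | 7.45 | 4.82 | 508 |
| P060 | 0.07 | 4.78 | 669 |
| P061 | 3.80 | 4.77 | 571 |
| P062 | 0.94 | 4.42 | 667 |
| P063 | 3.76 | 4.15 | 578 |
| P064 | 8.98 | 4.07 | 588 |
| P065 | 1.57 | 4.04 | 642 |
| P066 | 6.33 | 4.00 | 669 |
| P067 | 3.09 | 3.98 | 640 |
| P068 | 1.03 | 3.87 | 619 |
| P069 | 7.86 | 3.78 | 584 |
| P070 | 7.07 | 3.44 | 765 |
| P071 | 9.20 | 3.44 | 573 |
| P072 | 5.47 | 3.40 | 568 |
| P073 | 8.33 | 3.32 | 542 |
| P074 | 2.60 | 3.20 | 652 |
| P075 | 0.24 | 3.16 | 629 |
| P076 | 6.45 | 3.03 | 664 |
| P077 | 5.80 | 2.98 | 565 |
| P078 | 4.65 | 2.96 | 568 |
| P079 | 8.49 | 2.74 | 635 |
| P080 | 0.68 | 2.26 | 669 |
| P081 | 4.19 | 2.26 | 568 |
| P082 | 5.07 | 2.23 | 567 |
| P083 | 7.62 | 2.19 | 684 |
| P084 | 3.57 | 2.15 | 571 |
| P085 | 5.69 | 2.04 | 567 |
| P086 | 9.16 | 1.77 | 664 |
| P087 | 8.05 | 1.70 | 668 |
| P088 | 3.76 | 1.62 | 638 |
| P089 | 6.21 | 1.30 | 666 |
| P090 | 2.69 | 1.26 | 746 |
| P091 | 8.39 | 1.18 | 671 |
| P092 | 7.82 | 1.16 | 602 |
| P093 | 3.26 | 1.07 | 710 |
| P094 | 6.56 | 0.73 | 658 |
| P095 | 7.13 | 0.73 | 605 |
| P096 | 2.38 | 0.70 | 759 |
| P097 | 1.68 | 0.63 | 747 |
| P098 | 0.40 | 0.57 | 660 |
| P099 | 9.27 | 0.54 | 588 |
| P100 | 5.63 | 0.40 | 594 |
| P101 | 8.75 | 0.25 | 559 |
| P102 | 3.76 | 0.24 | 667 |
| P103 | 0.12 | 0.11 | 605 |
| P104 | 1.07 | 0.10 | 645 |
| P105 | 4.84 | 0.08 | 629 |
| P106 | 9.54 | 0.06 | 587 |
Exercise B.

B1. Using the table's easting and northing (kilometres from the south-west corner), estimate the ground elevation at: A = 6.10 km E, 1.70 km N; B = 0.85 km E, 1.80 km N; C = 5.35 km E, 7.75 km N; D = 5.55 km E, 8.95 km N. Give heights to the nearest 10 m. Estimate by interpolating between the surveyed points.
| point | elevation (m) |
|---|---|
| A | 660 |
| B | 690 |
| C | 570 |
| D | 600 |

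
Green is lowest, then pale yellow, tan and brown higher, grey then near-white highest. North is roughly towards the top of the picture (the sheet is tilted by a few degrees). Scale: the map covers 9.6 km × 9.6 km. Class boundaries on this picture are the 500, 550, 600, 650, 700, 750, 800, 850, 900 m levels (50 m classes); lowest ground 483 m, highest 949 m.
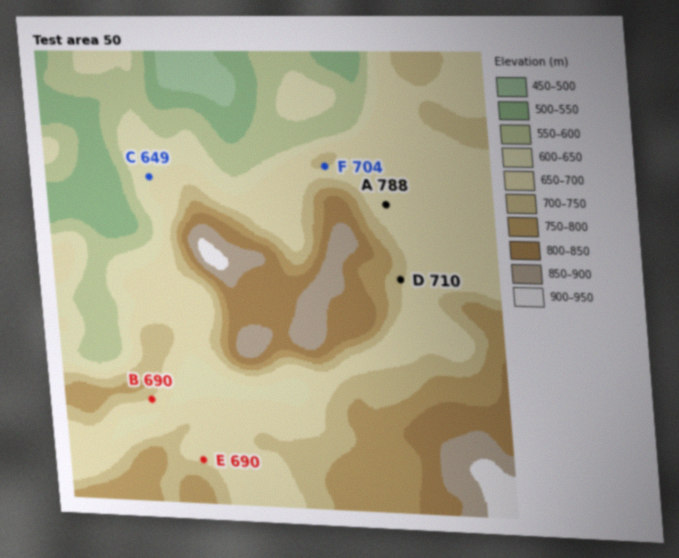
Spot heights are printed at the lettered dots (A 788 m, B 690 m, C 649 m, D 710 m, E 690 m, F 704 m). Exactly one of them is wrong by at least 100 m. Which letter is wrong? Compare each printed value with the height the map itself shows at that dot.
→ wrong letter A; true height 663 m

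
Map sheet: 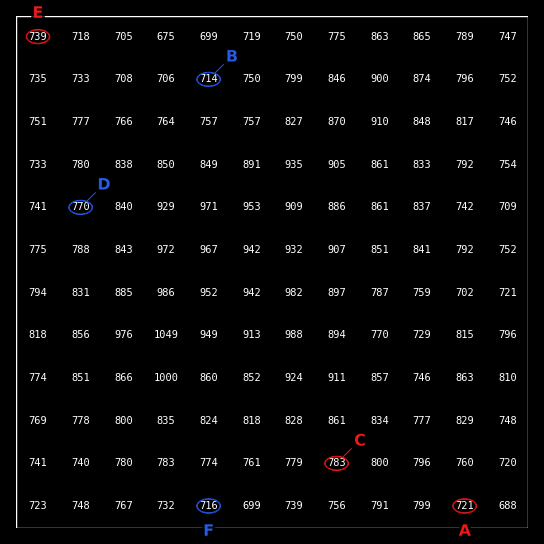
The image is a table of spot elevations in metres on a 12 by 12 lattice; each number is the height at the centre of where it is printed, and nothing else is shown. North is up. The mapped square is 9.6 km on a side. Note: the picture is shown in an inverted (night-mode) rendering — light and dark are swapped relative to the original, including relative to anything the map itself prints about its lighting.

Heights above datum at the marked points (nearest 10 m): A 720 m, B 710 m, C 780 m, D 770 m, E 740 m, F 720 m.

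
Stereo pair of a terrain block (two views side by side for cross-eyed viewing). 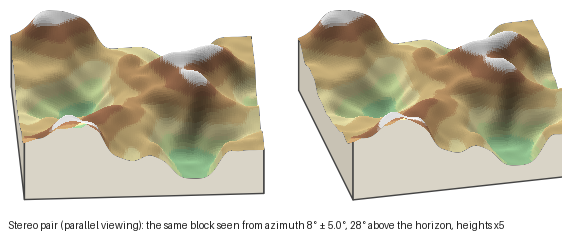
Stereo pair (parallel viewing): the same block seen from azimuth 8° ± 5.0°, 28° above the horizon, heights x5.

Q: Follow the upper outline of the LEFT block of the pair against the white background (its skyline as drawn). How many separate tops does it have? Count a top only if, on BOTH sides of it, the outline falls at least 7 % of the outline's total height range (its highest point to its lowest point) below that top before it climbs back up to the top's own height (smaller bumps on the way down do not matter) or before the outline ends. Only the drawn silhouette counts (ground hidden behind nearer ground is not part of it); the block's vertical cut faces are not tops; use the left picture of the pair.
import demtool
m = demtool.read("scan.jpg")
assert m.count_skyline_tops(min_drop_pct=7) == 2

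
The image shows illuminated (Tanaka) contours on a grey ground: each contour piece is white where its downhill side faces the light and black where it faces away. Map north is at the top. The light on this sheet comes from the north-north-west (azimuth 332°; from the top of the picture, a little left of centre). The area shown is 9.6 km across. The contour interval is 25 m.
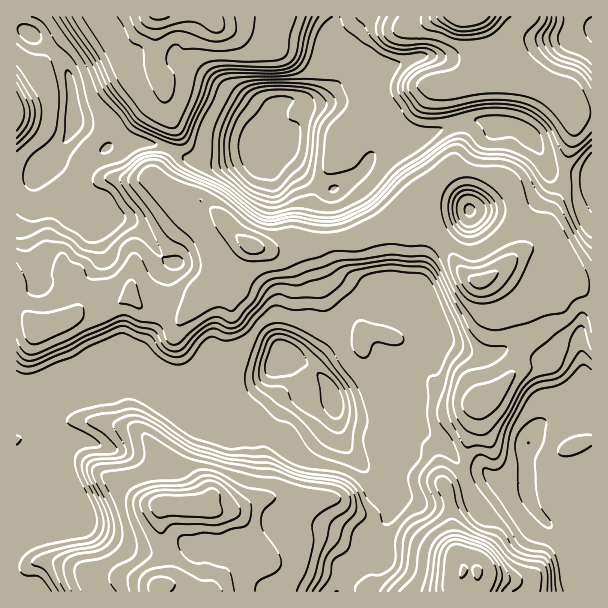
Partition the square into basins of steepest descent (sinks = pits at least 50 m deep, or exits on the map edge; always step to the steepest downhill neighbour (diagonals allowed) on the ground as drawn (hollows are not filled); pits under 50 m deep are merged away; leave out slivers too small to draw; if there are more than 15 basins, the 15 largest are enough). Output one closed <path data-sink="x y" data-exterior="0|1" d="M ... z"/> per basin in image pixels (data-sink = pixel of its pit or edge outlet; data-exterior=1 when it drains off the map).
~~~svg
<path data-sink="278 362" data-exterior="0" d="M411 218l-21 2-42 20-12 0-21 4-27 0-16 6-29-6-23 19-10 19-11 11-9 16-7 7-12 0-24-6-18-14-30 20-22-2-18 11-21 6-13-19-8-6-1 285 142 1 0-4 10-7 2-11-1-16-9-27 2-18 3-4 30 0 41 9 10 11 16 30-29 11-17 18-3 8 255 0 2-10 8-7 0-3-4-2-10 1-1-8-7-12-4-14-1-30-6-22 19-17 4-24 7-19 3-20 14-9 20-22 8-20 9-15 0-10-7-27-18-19-9-6-6 0-9 5-12-5-16-19-19-34-5-4z"/><path data-sink="257 153" data-exterior="0" d="M482 16l-324 0-2 2-4 47 12 28 2 15 8 18 0 15-5 12-12 17-1 7 24 17 20 5 4 7-5 7-18 15-15 24-7 7-25 14-2 8 0 16 15 13 24 6 12 0 7-7 9-16 11-11 10-19 23-19 29 6 16-6 27 0 39-6 29-15 13-5 35 4-3-25 4-11 14-16 6-2 49 10 7 5 3 6 6 26 3 34-20 22 22 12 18 13 8 0 28-18 6 6 9 2 1-173-20 1-10-16-7-6-21-7-21-3-2-2 5-14-8-16-12-18z"/><path data-sink="74 117" data-exterior="0" d="M156 16l-140 1 0 247 19-11 9 0 18 9 11 16-5 19 6 19 19-21 8-5 9 0 15 6 6 0 1-15 2-8 25-14 7-7 15-24 11-8 12-14-4-7-20-5-24-17 0-4 13-20 5-12 0-15-8-18-2-15-12-28z"/><path data-sink="528 443" data-exterior="0" d="M501 271l-9 5 12 7 18 19 7 27 0 10-9 15-8 20-20 22-14 9-3 20-7 19-2 21-21 20 6 22 1 30 4 14 9 19 9 0 4 2 0 3-8 7 0 10 121 0 1-305-10-3-6-6-25 17-11 1z"/><path data-sink="470 210" data-exterior="0" d="M455 168l-9 2-14 16-4 11 0 16 6 15 24 39 10 10 12 5 11-5 12-9 17-19-6-51-6-15-4-3-12-5z"/><path data-sink="591 29" data-exterior="1" d="M591 16l-109 1 23 27 11 22-5 14 2 2 21 3 21 7 7 6 6 12 5 4 19-3z"/>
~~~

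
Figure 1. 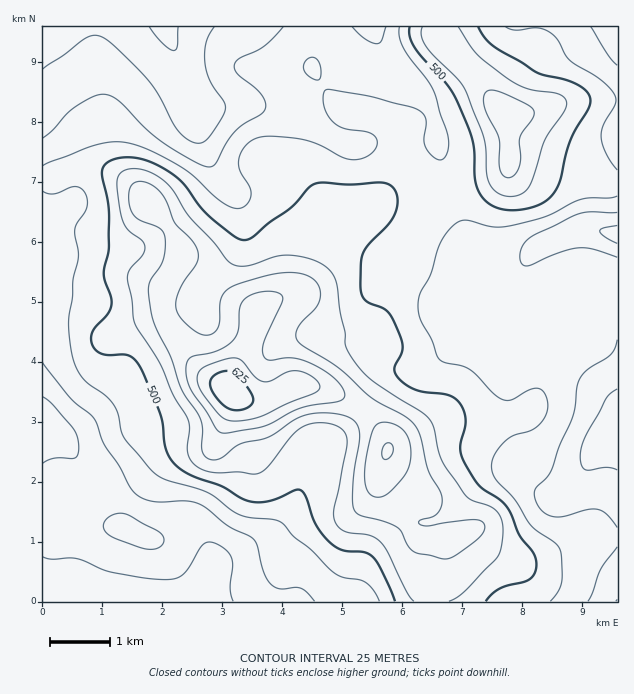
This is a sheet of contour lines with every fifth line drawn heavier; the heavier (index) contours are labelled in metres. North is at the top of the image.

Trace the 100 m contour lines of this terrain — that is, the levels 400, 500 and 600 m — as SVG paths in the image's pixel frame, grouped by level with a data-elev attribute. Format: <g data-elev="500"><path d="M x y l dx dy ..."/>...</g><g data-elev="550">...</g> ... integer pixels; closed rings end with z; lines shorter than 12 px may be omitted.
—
<g data-elev="400"><path d="M178 27l-1 19-1 3-3 2-10-8-14-16"/></g><g data-elev="500"><path d="M486 601l6-7 8-6 24-6 6-3 5-8 1-12-3-7-14-17-12-28-8-8-20-13-15-24-3-8-1-7 6-27-2-8-3-7-6-6-5-3-32-5-11-5-8-7-4-6-1-4 7-15 2-8-8-22-9-14-18-8-6-7-2-12 2-28 5-9 20-20 7-10 4-15-1-7-3-6-5-4-7-1-32 2-25-2-9 0-8 5-19 21-20 14-16 14-9 3-9-3-24-19-11-11-17-24-19-14-15-8-15-3-15 0-11 4-4 4-2 6 6 29 1 15 0 33-5 25 7 23 1 7-4 9-16 19-1 8 3 8 4 4 6 3 24 0 9 8 6 10 17 41 7 37 4 9 8 8 12 7 30 11 20 12 10 4 18-1 26-11 6 0 5 8 9 25 9 14 8 7 8 5 7 2 17 1 9 5 9 14 13 30"/><path d="M410 27l0 9 4 10 36 42 16 33 8 24 2 38 6 13 8 8 12 5 15 1 16-3 15-8 9-12 12-43 6-14 14-22 1-11-4-6-9-7-12-4-27-7-39-23-12-10-9-13"/></g><g data-elev="600"><path d="M383 459l5 0 5-6 0-6-4-4-3 1-3 4-1 6z"/><path d="M227 420l14 1 19-4 29-14 26-10 4-3 1-5-3-4-6-5-15-5-9 1-18 9-7 0-8-5-12-15-6-3-9 1-16 5-8 4-4 4-2 6 1 6 4 9 12 15 7 9z"/></g>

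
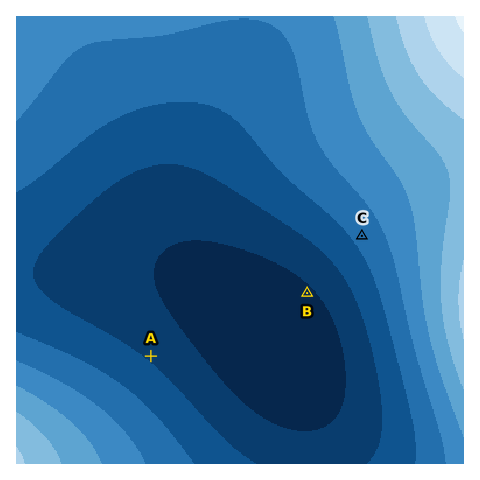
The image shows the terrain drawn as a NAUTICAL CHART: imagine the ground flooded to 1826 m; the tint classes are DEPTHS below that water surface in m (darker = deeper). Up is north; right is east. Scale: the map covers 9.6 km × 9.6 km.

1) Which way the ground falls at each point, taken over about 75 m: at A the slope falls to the NE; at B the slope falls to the SW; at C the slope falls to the SW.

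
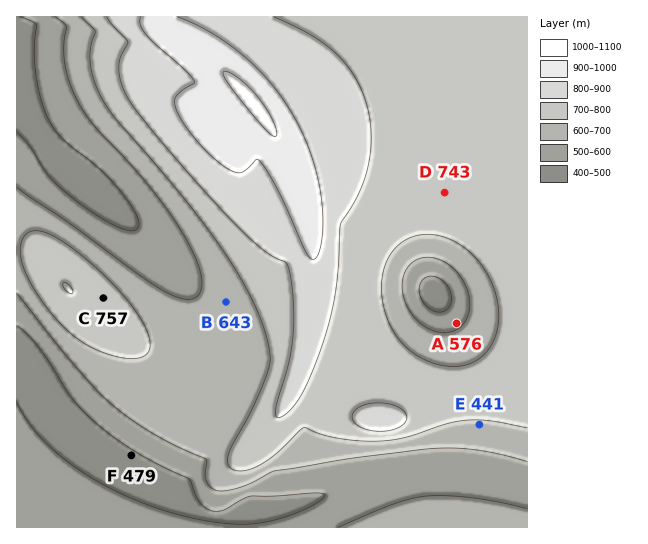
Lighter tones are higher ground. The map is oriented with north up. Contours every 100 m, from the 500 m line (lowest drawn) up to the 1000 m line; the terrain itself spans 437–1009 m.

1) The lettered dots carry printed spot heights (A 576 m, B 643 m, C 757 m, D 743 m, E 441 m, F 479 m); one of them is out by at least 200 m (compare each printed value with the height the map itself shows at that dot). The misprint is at E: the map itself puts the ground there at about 691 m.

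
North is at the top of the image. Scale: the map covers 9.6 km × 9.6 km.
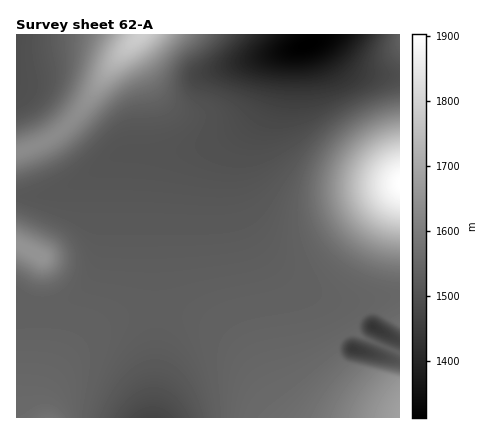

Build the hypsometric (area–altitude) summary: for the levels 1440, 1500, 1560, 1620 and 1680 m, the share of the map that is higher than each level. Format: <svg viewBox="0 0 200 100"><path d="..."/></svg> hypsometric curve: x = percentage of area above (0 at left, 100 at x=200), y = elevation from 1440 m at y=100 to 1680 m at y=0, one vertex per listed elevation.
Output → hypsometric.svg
<svg viewBox="0 0 200 100"><path d="M190 100l-19-25-127-25-21-25-13-25"/></svg>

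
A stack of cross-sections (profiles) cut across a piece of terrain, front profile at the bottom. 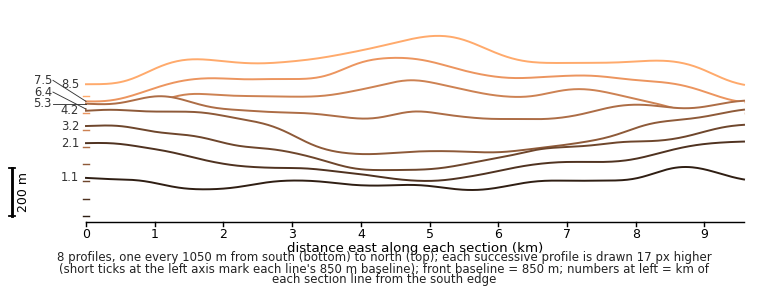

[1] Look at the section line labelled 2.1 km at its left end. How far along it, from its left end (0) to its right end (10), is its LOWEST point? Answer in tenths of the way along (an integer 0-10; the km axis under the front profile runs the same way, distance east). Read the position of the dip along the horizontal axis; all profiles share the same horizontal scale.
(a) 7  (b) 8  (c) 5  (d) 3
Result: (c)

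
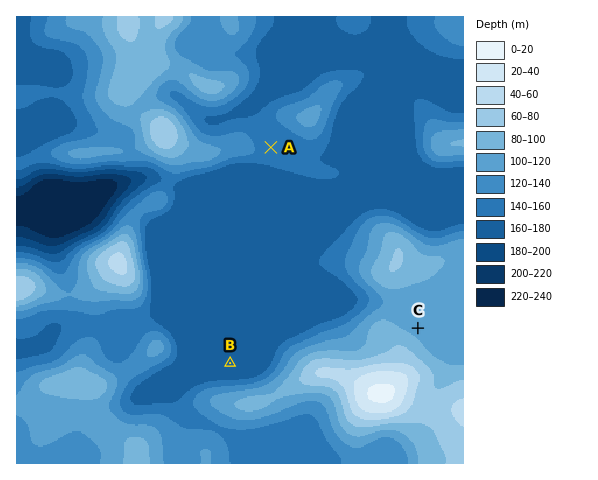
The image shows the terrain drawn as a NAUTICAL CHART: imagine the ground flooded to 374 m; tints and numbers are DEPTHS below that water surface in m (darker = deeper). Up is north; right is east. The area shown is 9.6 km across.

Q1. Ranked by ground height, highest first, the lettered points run C A B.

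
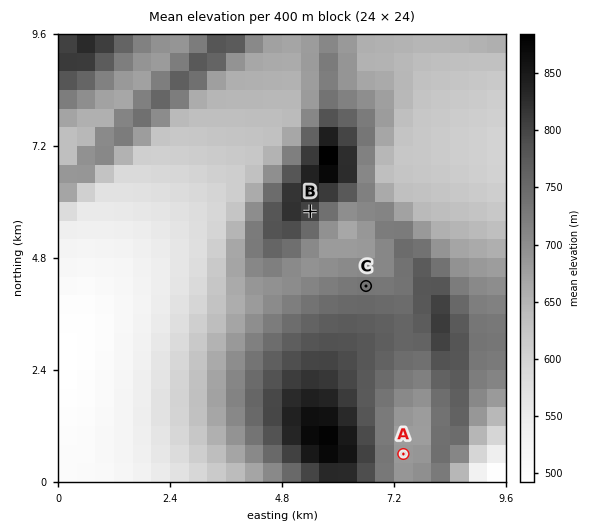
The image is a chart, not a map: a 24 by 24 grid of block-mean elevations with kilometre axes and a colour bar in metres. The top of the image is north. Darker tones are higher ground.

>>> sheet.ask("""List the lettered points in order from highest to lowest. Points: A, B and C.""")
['B', 'C', 'A']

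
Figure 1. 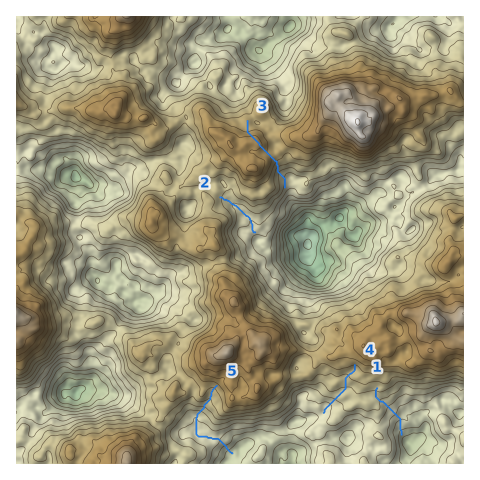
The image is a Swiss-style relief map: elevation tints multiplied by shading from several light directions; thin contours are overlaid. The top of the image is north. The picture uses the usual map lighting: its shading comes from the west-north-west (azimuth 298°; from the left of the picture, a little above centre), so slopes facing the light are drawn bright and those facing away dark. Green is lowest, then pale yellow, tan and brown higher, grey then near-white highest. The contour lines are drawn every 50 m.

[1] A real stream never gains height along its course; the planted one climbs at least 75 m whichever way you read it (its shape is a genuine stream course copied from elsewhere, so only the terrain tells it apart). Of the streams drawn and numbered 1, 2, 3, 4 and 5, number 3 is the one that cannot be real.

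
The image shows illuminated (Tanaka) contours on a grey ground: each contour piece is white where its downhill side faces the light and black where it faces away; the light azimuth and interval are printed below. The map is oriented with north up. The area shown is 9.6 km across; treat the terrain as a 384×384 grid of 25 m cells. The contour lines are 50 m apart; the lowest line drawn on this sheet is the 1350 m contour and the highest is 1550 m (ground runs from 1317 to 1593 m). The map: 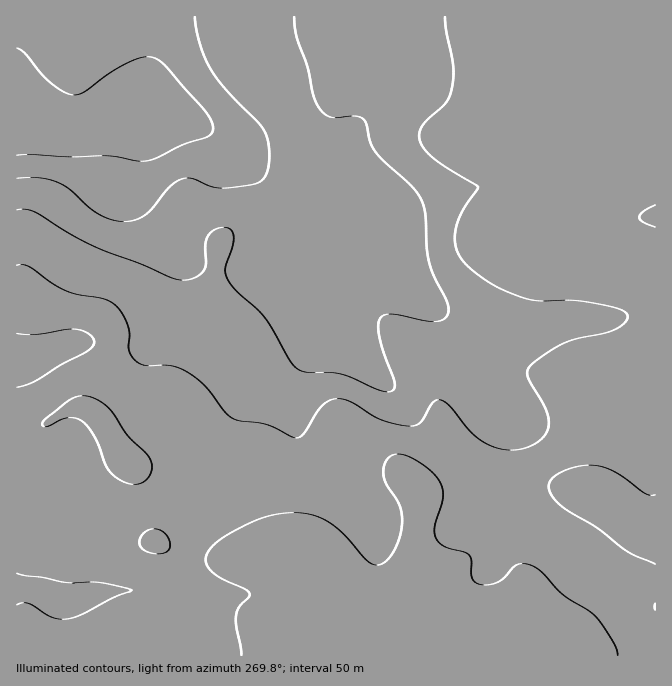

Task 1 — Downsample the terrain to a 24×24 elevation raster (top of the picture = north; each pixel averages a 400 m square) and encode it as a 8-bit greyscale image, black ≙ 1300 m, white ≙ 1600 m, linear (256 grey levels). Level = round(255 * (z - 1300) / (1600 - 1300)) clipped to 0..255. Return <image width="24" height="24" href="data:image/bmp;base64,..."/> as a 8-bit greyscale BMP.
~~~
<image width="24" height="24" href="data:image/bmp;base64,Qk12BgAAAAAAADYEAAAoAAAAGAAAABgAAAABAAgAAAAAAEACAAATCwAAEwsAAAABAAAAAAAAAAAAAAEBAQACAgIAAwMDAAQEBAAFBQUABgYGAAcHBwAICAgACQkJAAoKCgALCwsADAwMAA0NDQAODg4ADw8PABAQEAAREREAEhISABMTEwAUFBQAFRUVABYWFgAXFxcAGBgYABkZGQAaGhoAGxsbABwcHAAdHR0AHh4eAB8fHwAgICAAISEhACIiIgAjIyMAJCQkACUlJQAmJiYAJycnACgoKAApKSkAKioqACsrKwAsLCwALS0tAC4uLgAvLy8AMDAwADExMQAyMjIAMzMzADQ0NAA1NTUANjY2ADc3NwA4ODgAOTk5ADo6OgA7OzsAPDw8AD09PQA+Pj4APz8/AEBAQABBQUEAQkJCAENDQwBEREQARUVFAEZGRgBHR0cASEhIAElJSQBKSkoAS0tLAExMTABNTU0ATk5OAE9PTwBQUFAAUVFRAFJSUgBTU1MAVFRUAFVVVQBWVlYAV1dXAFhYWABZWVkAWlpaAFtbWwBcXFwAXV1dAF5eXgBfX18AYGBgAGFhYQBiYmIAY2NjAGRkZABlZWUAZmZmAGdnZwBoaGgAaWlpAGpqagBra2sAbGxsAG1tbQBubm4Ab29vAHBwcABxcXEAcnJyAHNzcwB0dHQAdXV1AHZ2dgB3d3cAeHh4AHl5eQB6enoAe3t7AHx8fAB9fX0Afn5+AH9/fwCAgIAAgYGBAIKCggCDg4MAhISEAIWFhQCGhoYAh4eHAIiIiACJiYkAioqKAIuLiwCMjIwAjY2NAI6OjgCPj48AkJCQAJGRkQCSkpIAk5OTAJSUlACVlZUAlpaWAJeXlwCYmJgAmZmZAJqamgCbm5sAnJycAJ2dnQCenp4An5+fAKCgoAChoaEAoqKiAKOjowCkpKQApaWlAKampgCnp6cAqKioAKmpqQCqqqoAq6urAKysrACtra0Arq6uAK+vrwCwsLAAsbGxALKysgCzs7MAtLS0ALW1tQC2trYAt7e3ALi4uAC5ubkAurq6ALu7uwC8vLwAvb29AL6+vgC/v78AwMDAAMHBwQDCwsIAw8PDAMTExADFxcUAxsbGAMfHxwDIyMgAycnJAMrKygDLy8sAzMzMAM3NzQDOzs4Az8/PANDQ0ADR0dEA0tLSANPT0wDU1NQA1dXVANbW1gDX19cA2NjYANnZ2QDa2toA29vbANzc3ADd3d0A3t7eAN/f3wDg4OAA4eHhAOLi4gDj4+MA5OTkAOXl5QDm5uYA5+fnAOjo6ADp6ekA6urqAOvr6wDs7OwA7e3tAO7u7gDv7+8A8PDwAPHx8QDy8vIA8/PzAPT09AD19fUA9vb2APf39wD4+PgA+fn5APr6+gD7+/sA/Pz8AP39/QD+/v4A////AMHByMzHxcXG1uLm8/Xr4+Pq7/Hv59zU0rKqrrm7uLzJ1t3i7/Pp5OLl6Ojk3dbS06anqKqttMTQ1dre5erh5eTc2Nna08/Q0rW3uLvEzNDX4Oro5ODV3d/Y09PSy8nO1MXBv8LQ1M3Q3ezu49HI1tfPz87Kys7Y3MjGw8LKyb+6wsvOx73E1trLxcTJ09zh3MrLyc7Ux7WvsbKvrrTL3tvGvcDM2N/a0czNzNjZyLavr66rrLTI08a6tLG5xs7Ny9HS0tjKvLmyrauosLi2sLOyn5iit8bKzcLP1dC9uLirn5mYpqmVj6ailpilvMrNz6S0wb2xr6yjmpCGhX93i56YmqOuwtDSz5+jqa6ppqWlno1zZWR3kpaRmaGksLvAw7Wwrq+ll5ebkn5mYWd8hYKHlJ2eoKOpsbuyqqWXiIaIf3BiY3F2cHaKnaisrK2xtKuclI+FfX2AeGZha3hxaX2dr7KurbG3upeMgHNsbniBeWRibHJpZ4SptrOqqrbDxoN3Y1RTYG92c2RjZWVlaIamsK2qq7zN1GddTUREUV1YWV5ra2ZndJGlqqqqr73Gyjk2MjEtNUM/QlZtd3J5j6Suraqrtby8vBgaHR0cHSUvQldreXqFnK6zrq2yuLm4uBIdIhwbGyE4UmBsgIWIlqausbW3uLi4uBotMCUeITRQYGRvjpmTlaCrtLi4uLi4uC1CQTYtMEZaX2N2lZuZmqGstbi4uLi4uDhJTkQ5O09bXmWAmpmanKOutri4uLi4uA=="/>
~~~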